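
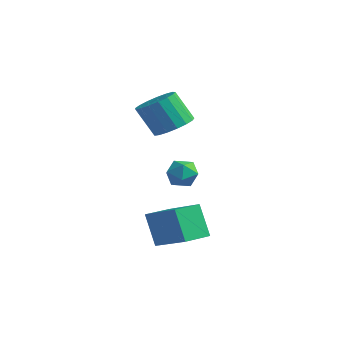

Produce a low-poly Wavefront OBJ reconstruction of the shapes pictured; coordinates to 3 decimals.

v -0.398 2.414 2.359
v 0.042 3.149 2.814
v -0.603 2.641 4.257
v -1.042 1.906 3.801
v -0.37 3.325 2.692
v -1.015 2.816 4.135
v -0.789 3.292 2.493
v -1.433 2.783 3.936
v -1.117 3.058 2.264
v -1.762 2.549 3.707
v -1.281 2.676 2.056
v -1.926 2.167 3.499
v -1.243 2.235 1.918
v -1.887 1.726 3.36
v -1.011 1.835 1.88
v -1.655 1.326 3.323
v -0.638 1.567 1.952
v -1.283 1.058 3.395
v -0.21 1.494 2.118
v -0.855 0.985 3.56
v 0.174 1.631 2.338
v -0.47 1.122 3.781
v 0.428 1.948 2.563
v -0.217 1.439 4.006
v 0.493 2.372 2.742
v -0.152 1.863 4.184
v 0.353 2.806 2.832
v -0.292 2.297 4.275
v 2.724 1.18 0.723
v 3.297 0.761 1.043
v 1.943 0.199 0.837
v 2.516 -0.22 1.157
v 2.207 0.379 1.546
v 2.69 0.986 1.476
v 2.55 -0.026 0.404
v 3.033 0.581 0.334
v 3.189 0.017 0.846
v 2.977 0.267 1.552
v 2.263 0.693 0.328
v 2.051 0.943 1.034
v 2.988 -1.173 -2.573
v 2.309 -1.17 -1.047
v 2.946 0.096 -2.593
v 2.268 0.099 -1.067
v 4.832 -1.099 -1.753
v 4.154 -1.096 -0.227
v 4.791 0.17 -1.773
v 4.112 0.173 -0.247
f 2 1 5
f 2 5 3
f 3 5 6
f 3 6 4
f 5 1 7
f 5 7 6
f 6 7 8
f 6 8 4
f 7 1 9
f 7 9 8
f 8 9 10
f 8 10 4
f 9 1 11
f 9 11 10
f 10 11 12
f 10 12 4
f 11 1 13
f 11 13 12
f 12 13 14
f 12 14 4
f 13 1 15
f 13 15 14
f 14 15 16
f 14 16 4
f 15 1 17
f 15 17 16
f 16 17 18
f 16 18 4
f 17 1 19
f 17 19 18
f 18 19 20
f 18 20 4
f 19 1 21
f 19 21 20
f 20 21 22
f 20 22 4
f 21 1 23
f 21 23 22
f 22 23 24
f 22 24 4
f 23 1 25
f 23 25 24
f 24 25 26
f 24 26 4
f 25 1 27
f 25 27 26
f 26 27 28
f 26 28 4
f 27 1 2
f 27 2 28
f 28 2 3
f 28 3 4
f 29 40 34
f 29 34 30
f 29 30 36
f 29 36 39
f 29 39 40
f 30 34 38
f 34 40 33
f 40 39 31
f 39 36 35
f 36 30 37
f 32 38 33
f 32 33 31
f 32 31 35
f 32 35 37
f 32 37 38
f 33 38 34
f 31 33 40
f 35 31 39
f 37 35 36
f 38 37 30
f 42 44 41
f 45 42 41
f 41 44 43
f 43 45 41
f 42 48 44
f 46 42 45
f 46 48 42
f 44 48 43
f 47 45 43
f 43 48 47
f 47 46 45
f 48 46 47



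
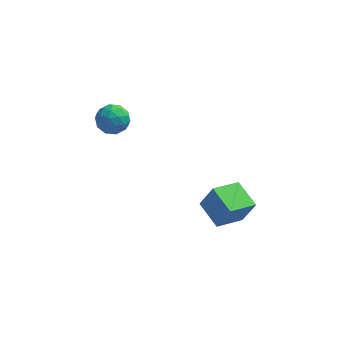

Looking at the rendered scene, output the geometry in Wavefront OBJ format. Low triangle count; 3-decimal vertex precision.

v -4.205 2.18 4.003
v -3.693 1.998 3.19
v -3.887 0.722 4.53
v -3.375 0.54 3.717
v -3.036 1.18 4.374
v -3.233 2.081 4.049
v -4.347 0.639 3.671
v -4.544 1.54 3.346
v -3.781 1.046 2.985
v -2.971 1.38 3.419
v -4.609 1.34 4.301
v -3.799 1.674 4.735
v -3.977 2.217 3.55
v -3.603 0.503 4.17
v -3.404 0.879 4.556
v -3.103 0.772 4.078
v -3.707 2.265 4.055
v -3.406 2.158 3.577
v -3.02 1.678 4.273
v -4.174 0.562 4.143
v -3.873 0.455 3.665
v -4.477 1.948 3.642
v -4.176 1.841 3.164
v -4.56 1.042 3.447
v -3.728 1.55 2.952
v -3.541 0.693 3.261
v -4.112 0.752 3.235
v -4.228 1.281 3.043
v -3.252 1.746 3.207
v -3.065 0.89 3.517
v -2.866 1.266 3.903
v -2.982 1.795 3.712
v -3.303 1.187 3.087
v -4.515 1.83 4.203
v -4.328 0.974 4.513
v -4.598 0.925 4.008
v -4.714 1.454 3.817
v -4.039 2.027 4.459
v -3.852 1.17 4.768
v -3.352 1.439 4.677
v -3.468 1.968 4.485
v -4.277 1.533 4.633
v 1.783 -0.25 -3.43
v 2.474 -0.3 -1.943
v 0.773 1.097 -2.915
v 1.465 1.047 -1.429
v 3.075 0.933 -3.991
v 3.767 0.883 -2.505
v 2.066 2.28 -3.477
v 2.757 2.23 -1.99
f 1 38 17
f 38 12 41
f 17 41 6
f 38 41 17
f 1 17 13
f 17 6 18
f 13 18 2
f 17 18 13
f 1 13 22
f 13 2 23
f 22 23 8
f 13 23 22
f 1 22 34
f 22 8 37
f 34 37 11
f 22 37 34
f 1 34 38
f 34 11 42
f 38 42 12
f 34 42 38
f 2 18 29
f 18 6 32
f 29 32 10
f 18 32 29
f 6 41 19
f 41 12 40
f 19 40 5
f 41 40 19
f 12 42 39
f 42 11 35
f 39 35 3
f 42 35 39
f 11 37 36
f 37 8 24
f 36 24 7
f 37 24 36
f 8 23 28
f 23 2 25
f 28 25 9
f 23 25 28
f 4 30 16
f 30 10 31
f 16 31 5
f 30 31 16
f 4 16 14
f 16 5 15
f 14 15 3
f 16 15 14
f 4 14 21
f 14 3 20
f 21 20 7
f 14 20 21
f 4 21 26
f 21 7 27
f 26 27 9
f 21 27 26
f 4 26 30
f 26 9 33
f 30 33 10
f 26 33 30
f 5 31 19
f 31 10 32
f 19 32 6
f 31 32 19
f 3 15 39
f 15 5 40
f 39 40 12
f 15 40 39
f 7 20 36
f 20 3 35
f 36 35 11
f 20 35 36
f 9 27 28
f 27 7 24
f 28 24 8
f 27 24 28
f 10 33 29
f 33 9 25
f 29 25 2
f 33 25 29
f 44 46 43
f 47 44 43
f 43 46 45
f 45 47 43
f 44 50 46
f 48 44 47
f 48 50 44
f 46 50 45
f 49 47 45
f 45 50 49
f 49 48 47
f 50 48 49



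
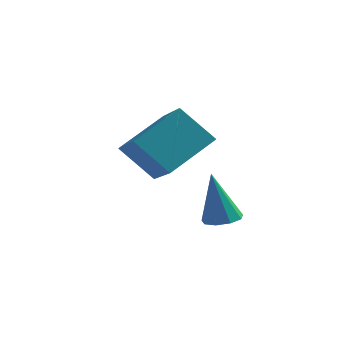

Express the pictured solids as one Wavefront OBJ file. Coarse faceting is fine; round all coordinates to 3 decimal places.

v 1.627 -0.162 -3.201
v 2.075 -0.693 -3.117
v 1.233 -0.178 -1.199
v 2.305 -0.275 -3.069
v 2.217 0.195 -3.082
v 1.853 0.499 -3.151
v 1.383 0.493 -3.243
v 1.027 0.181 -3.316
v 0.952 -0.292 -3.334
v 1.192 -0.703 -3.291
v 1.636 -0.862 -3.205
v -1.566 -1.295 -0.011
v -0.552 0.172 1.059
v -0.356 -1.231 -1.246
v 0.658 0.236 -0.176
v -0.458 -2.796 0.996
v 0.556 -1.329 2.066
v 0.752 -2.732 -0.239
v 1.766 -1.265 0.831
f 2 1 4
f 2 4 3
f 4 1 5
f 4 5 3
f 5 1 6
f 5 6 3
f 6 1 7
f 6 7 3
f 7 1 8
f 7 8 3
f 8 1 9
f 8 9 3
f 9 1 10
f 9 10 3
f 10 1 11
f 10 11 3
f 11 1 2
f 11 2 3
f 13 15 12
f 16 13 12
f 12 15 14
f 14 16 12
f 13 19 15
f 17 13 16
f 17 19 13
f 15 19 14
f 18 16 14
f 14 19 18
f 18 17 16
f 19 17 18



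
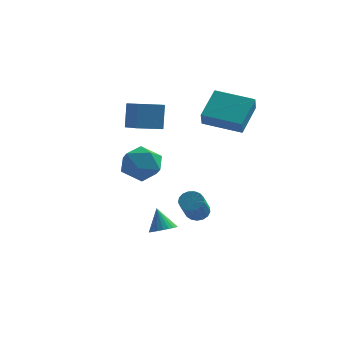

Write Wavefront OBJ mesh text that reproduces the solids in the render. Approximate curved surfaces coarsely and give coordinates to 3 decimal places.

v 1.655 -0.479 -4.458
v 2.323 -0.232 -4.299
v 1.205 -0.061 -3.222
v 2.206 -0.002 -4.419
v 2.005 0.156 -4.545
v 1.75 0.217 -4.658
v 1.482 0.172 -4.741
v 1.239 0.028 -4.78
v 1.06 -0.194 -4.771
v 0.971 -0.458 -4.713
v 0.986 -0.726 -4.617
v 1.103 -0.956 -4.497
v 1.304 -1.113 -4.371
v 1.559 -1.174 -4.258
v 1.828 -1.129 -4.175
v 2.07 -0.985 -4.136
v 2.249 -0.764 -4.146
v 2.338 -0.5 -4.203
v 0.895 -1.127 0.542
v 1.641 -1.741 -0.114
v 0.419 -2.699 1.474
v 1.165 -3.313 0.818
v 1.569 -2.542 1.595
v 1.863 -1.57 1.019
v 0.197 -2.87 0.341
v 0.491 -1.898 -0.235
v 1.209 -2.818 -0.238
v 2.057 -2.615 0.538
v 0.003 -1.825 0.822
v 0.851 -1.622 1.598
v -1.255 3.028 0.985
v -1.305 3.554 2.463
v -0.052 3.734 0.775
v -0.103 4.26 2.253
v -0.217 1.44 1.587
v -0.268 1.966 3.065
v 0.985 2.146 1.377
v 0.935 2.672 2.855
v 2.67 3.405 1.464
v 2.764 2.766 2.279
v 3.017 4.99 2.667
v 3.112 4.351 3.482
v 4.808 3.229 1.078
v 4.903 2.59 1.893
v 5.156 4.814 2.281
v 5.25 4.175 3.096
v 3.556 -1.225 -2.648
v 4.186 -1.21 -2.645
v 4.214 -2.639 -1.348
v 3.584 -2.655 -1.352
v 4.108 -1.015 -2.429
v 4.136 -2.445 -1.132
v 3.904 -0.869 -2.263
v 3.931 -2.298 -0.966
v 3.62 -0.804 -2.185
v 3.647 -2.233 -0.888
v 3.321 -0.835 -2.213
v 3.349 -2.264 -0.916
v 3.076 -0.956 -2.341
v 3.104 -2.385 -1.045
v 2.942 -1.139 -2.54
v 2.969 -2.568 -1.243
v 2.948 -1.341 -2.763
v 2.975 -2.771 -1.466
v 3.093 -1.517 -2.96
v 3.121 -2.946 -1.663
v 3.344 -1.626 -3.086
v 3.372 -3.056 -1.789
v 3.644 -1.644 -3.111
v 3.672 -3.073 -1.814
v 3.924 -1.565 -3.031
v 3.952 -2.994 -1.734
v 4.12 -1.409 -2.862
v 4.147 -2.838 -1.566
f 2 1 4
f 2 4 3
f 4 1 5
f 4 5 3
f 5 1 6
f 5 6 3
f 6 1 7
f 6 7 3
f 7 1 8
f 7 8 3
f 8 1 9
f 8 9 3
f 9 1 10
f 9 10 3
f 10 1 11
f 10 11 3
f 11 1 12
f 11 12 3
f 12 1 13
f 12 13 3
f 13 1 14
f 13 14 3
f 14 1 15
f 14 15 3
f 15 1 16
f 15 16 3
f 16 1 17
f 16 17 3
f 17 1 18
f 17 18 3
f 18 1 2
f 18 2 3
f 19 30 24
f 19 24 20
f 19 20 26
f 19 26 29
f 19 29 30
f 20 24 28
f 24 30 23
f 30 29 21
f 29 26 25
f 26 20 27
f 22 28 23
f 22 23 21
f 22 21 25
f 22 25 27
f 22 27 28
f 23 28 24
f 21 23 30
f 25 21 29
f 27 25 26
f 28 27 20
f 32 34 31
f 35 32 31
f 31 34 33
f 33 35 31
f 32 38 34
f 36 32 35
f 36 38 32
f 34 38 33
f 37 35 33
f 33 38 37
f 37 36 35
f 38 36 37
f 40 42 39
f 43 40 39
f 39 42 41
f 41 43 39
f 40 46 42
f 44 40 43
f 44 46 40
f 42 46 41
f 45 43 41
f 41 46 45
f 45 44 43
f 46 44 45
f 48 47 51
f 48 51 49
f 49 51 52
f 49 52 50
f 51 47 53
f 51 53 52
f 52 53 54
f 52 54 50
f 53 47 55
f 53 55 54
f 54 55 56
f 54 56 50
f 55 47 57
f 55 57 56
f 56 57 58
f 56 58 50
f 57 47 59
f 57 59 58
f 58 59 60
f 58 60 50
f 59 47 61
f 59 61 60
f 60 61 62
f 60 62 50
f 61 47 63
f 61 63 62
f 62 63 64
f 62 64 50
f 63 47 65
f 63 65 64
f 64 65 66
f 64 66 50
f 65 47 67
f 65 67 66
f 66 67 68
f 66 68 50
f 67 47 69
f 67 69 68
f 68 69 70
f 68 70 50
f 69 47 71
f 69 71 70
f 70 71 72
f 70 72 50
f 71 47 73
f 71 73 72
f 72 73 74
f 72 74 50
f 73 47 48
f 73 48 74
f 74 48 49
f 74 49 50



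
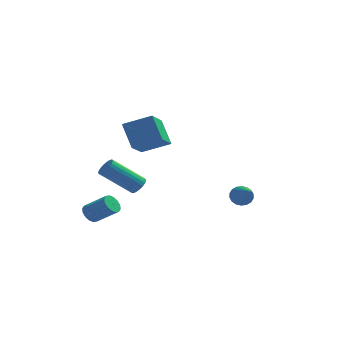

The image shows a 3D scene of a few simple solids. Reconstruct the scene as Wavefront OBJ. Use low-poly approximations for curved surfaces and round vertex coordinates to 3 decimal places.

v 3.263 -0.449 -0.832
v 3.528 -0.619 -1.342
v 3.957 -2.191 0.112
v 3.719 -0.477 -1.221
v 3.819 -0.33 -1.022
v 3.809 -0.206 -0.786
v 3.691 -0.13 -0.559
v 3.488 -0.117 -0.386
v 3.24 -0.17 -0.301
v 2.997 -0.278 -0.322
v 2.806 -0.42 -0.443
v 2.706 -0.568 -0.642
v 2.716 -0.692 -0.878
v 2.834 -0.768 -1.105
v 3.037 -0.78 -1.278
v 3.285 -0.727 -1.363
v -1.518 -1.392 -0.112
v -1.154 -1.453 0.282
v -2.657 -1.889 1.606
v -3.022 -1.828 1.212
v -1.203 -1.235 0.298
v -2.707 -1.671 1.621
v -1.307 -1.044 0.243
v -2.811 -1.48 1.566
v -1.448 -0.913 0.126
v -2.951 -1.349 1.45
v -1.6 -0.864 -0.031
v -3.104 -1.3 1.293
v -1.739 -0.907 -0.203
v -3.242 -1.343 1.121
v -1.839 -1.034 -0.358
v -3.342 -1.47 0.965
v -1.884 -1.223 -0.471
v -3.387 -1.659 0.852
v -1.866 -1.441 -0.522
v -3.369 -1.877 0.801
v -1.787 -1.65 -0.502
v -3.291 -2.086 0.821
v -1.662 -1.815 -0.415
v -3.166 -2.251 0.909
v -1.513 -1.907 -0.275
v -3.016 -2.343 1.049
v -1.364 -1.909 -0.107
v -2.867 -2.345 1.217
v -1.242 -1.823 0.061
v -2.745 -2.259 1.384
v -1.167 -1.661 0.198
v -2.671 -2.097 1.522
v -2.855 4.152 1.726
v -3.012 2.328 2.626
v -1.378 4.318 2.318
v -1.535 2.494 3.218
v -2.245 3.446 0.402
v -2.402 1.622 1.302
v -0.768 3.612 0.994
v -0.925 1.788 1.894
v -3.814 -1.667 -1.971
v -3.604 -2.016 -2.37
v -2.477 -2.281 -1.549
v -2.686 -1.933 -1.149
v -3.494 -1.75 -2.436
v -2.367 -2.015 -1.614
v -3.47 -1.462 -2.376
v -2.342 -1.727 -1.555
v -3.537 -1.229 -2.208
v -2.41 -1.494 -1.387
v -3.679 -1.113 -1.977
v -2.552 -1.379 -1.155
v -3.857 -1.146 -1.743
v -2.729 -1.412 -0.922
v -4.023 -1.319 -1.571
v -2.896 -1.584 -0.75
v -4.133 -1.585 -1.506
v -3.006 -1.85 -0.684
v -4.158 -1.873 -1.565
v -3.03 -2.138 -0.744
v -4.09 -2.106 -1.733
v -2.963 -2.371 -0.912
v -3.948 -2.221 -1.965
v -2.821 -2.487 -1.143
v -3.771 -2.188 -2.198
v -2.643 -2.454 -1.377
f 2 1 4
f 2 4 3
f 4 1 5
f 4 5 3
f 5 1 6
f 5 6 3
f 6 1 7
f 6 7 3
f 7 1 8
f 7 8 3
f 8 1 9
f 8 9 3
f 9 1 10
f 9 10 3
f 10 1 11
f 10 11 3
f 11 1 12
f 11 12 3
f 12 1 13
f 12 13 3
f 13 1 14
f 13 14 3
f 14 1 15
f 14 15 3
f 15 1 16
f 15 16 3
f 16 1 2
f 16 2 3
f 18 17 21
f 18 21 19
f 19 21 22
f 19 22 20
f 21 17 23
f 21 23 22
f 22 23 24
f 22 24 20
f 23 17 25
f 23 25 24
f 24 25 26
f 24 26 20
f 25 17 27
f 25 27 26
f 26 27 28
f 26 28 20
f 27 17 29
f 27 29 28
f 28 29 30
f 28 30 20
f 29 17 31
f 29 31 30
f 30 31 32
f 30 32 20
f 31 17 33
f 31 33 32
f 32 33 34
f 32 34 20
f 33 17 35
f 33 35 34
f 34 35 36
f 34 36 20
f 35 17 37
f 35 37 36
f 36 37 38
f 36 38 20
f 37 17 39
f 37 39 38
f 38 39 40
f 38 40 20
f 39 17 41
f 39 41 40
f 40 41 42
f 40 42 20
f 41 17 43
f 41 43 42
f 42 43 44
f 42 44 20
f 43 17 45
f 43 45 44
f 44 45 46
f 44 46 20
f 45 17 47
f 45 47 46
f 46 47 48
f 46 48 20
f 47 17 18
f 47 18 48
f 48 18 19
f 48 19 20
f 50 52 49
f 53 50 49
f 49 52 51
f 51 53 49
f 50 56 52
f 54 50 53
f 54 56 50
f 52 56 51
f 55 53 51
f 51 56 55
f 55 54 53
f 56 54 55
f 58 57 61
f 58 61 59
f 59 61 62
f 59 62 60
f 61 57 63
f 61 63 62
f 62 63 64
f 62 64 60
f 63 57 65
f 63 65 64
f 64 65 66
f 64 66 60
f 65 57 67
f 65 67 66
f 66 67 68
f 66 68 60
f 67 57 69
f 67 69 68
f 68 69 70
f 68 70 60
f 69 57 71
f 69 71 70
f 70 71 72
f 70 72 60
f 71 57 73
f 71 73 72
f 72 73 74
f 72 74 60
f 73 57 75
f 73 75 74
f 74 75 76
f 74 76 60
f 75 57 77
f 75 77 76
f 76 77 78
f 76 78 60
f 77 57 79
f 77 79 78
f 78 79 80
f 78 80 60
f 79 57 81
f 79 81 80
f 80 81 82
f 80 82 60
f 81 57 58
f 81 58 82
f 82 58 59
f 82 59 60



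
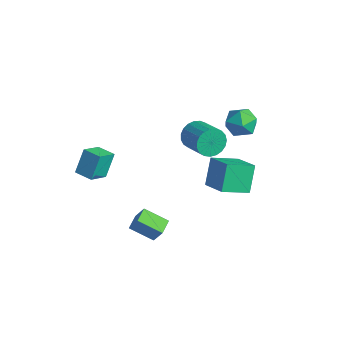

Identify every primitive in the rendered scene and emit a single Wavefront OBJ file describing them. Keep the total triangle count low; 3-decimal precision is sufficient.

v 1.032 1.547 2.289
v 1.38 1.996 1.515
v 3.077 1.821 2.177
v 2.728 1.373 2.951
v 1.314 2.3 1.764
v 3.011 2.125 2.427
v 1.199 2.475 2.104
v 2.896 2.3 2.767
v 1.055 2.489 2.476
v 2.752 2.314 3.139
v 0.907 2.34 2.816
v 2.604 2.165 3.479
v 0.781 2.054 3.065
v 2.478 1.879 3.727
v 0.698 1.681 3.179
v 2.395 1.506 3.841
v 0.672 1.284 3.139
v 2.369 1.11 3.802
v 0.709 0.934 2.953
v 2.406 0.759 3.615
v 0.802 0.689 2.651
v 2.498 0.514 3.314
v 0.934 0.592 2.287
v 2.631 0.418 2.95
v 1.083 0.661 1.923
v 2.78 0.486 2.586
v 1.223 0.883 1.623
v 2.92 0.708 2.285
v 1.33 1.22 1.437
v 3.027 1.045 2.1
v 1.386 1.614 1.399
v 3.083 1.439 2.061
v 2.734 0.947 -0.694
v 2.109 1.804 0.822
v 3.179 2.601 -1.445
v 2.554 3.458 0.071
v 4.346 0.842 0.029
v 3.721 1.699 1.545
v 4.791 2.496 -0.722
v 4.166 3.353 0.794
v 1.676 4.823 3.259
v 2.309 4.903 2.383
v 1.811 3.077 3.197
v 2.444 3.157 2.321
v 2.81 3.487 3.286
v 2.726 4.566 3.324
v 1.394 3.414 2.256
v 1.31 4.493 2.294
v 2.135 4.032 1.764
v 3.009 4.078 2.4
v 1.111 3.902 3.18
v 1.985 3.948 3.816
v 1.087 -2.731 -2.747
v 1.706 -2.567 -1.616
v 2.228 -1.859 -3.497
v 2.846 -1.695 -2.366
v 1.614 -3.565 -2.914
v 2.232 -3.401 -1.783
v 2.754 -2.693 -3.664
v 3.373 -2.529 -2.533
v -2.452 -3.344 -0.833
v -2.119 -4.565 -0.085
v -2.707 -2.533 0.605
v -2.374 -3.754 1.353
v -1.326 -3.026 -0.813
v -0.993 -4.247 -0.065
v -1.581 -2.215 0.625
v -1.248 -3.436 1.373
f 2 1 5
f 2 5 3
f 3 5 6
f 3 6 4
f 5 1 7
f 5 7 6
f 6 7 8
f 6 8 4
f 7 1 9
f 7 9 8
f 8 9 10
f 8 10 4
f 9 1 11
f 9 11 10
f 10 11 12
f 10 12 4
f 11 1 13
f 11 13 12
f 12 13 14
f 12 14 4
f 13 1 15
f 13 15 14
f 14 15 16
f 14 16 4
f 15 1 17
f 15 17 16
f 16 17 18
f 16 18 4
f 17 1 19
f 17 19 18
f 18 19 20
f 18 20 4
f 19 1 21
f 19 21 20
f 20 21 22
f 20 22 4
f 21 1 23
f 21 23 22
f 22 23 24
f 22 24 4
f 23 1 25
f 23 25 24
f 24 25 26
f 24 26 4
f 25 1 27
f 25 27 26
f 26 27 28
f 26 28 4
f 27 1 29
f 27 29 28
f 28 29 30
f 28 30 4
f 29 1 31
f 29 31 30
f 30 31 32
f 30 32 4
f 31 1 2
f 31 2 32
f 32 2 3
f 32 3 4
f 34 36 33
f 37 34 33
f 33 36 35
f 35 37 33
f 34 40 36
f 38 34 37
f 38 40 34
f 36 40 35
f 39 37 35
f 35 40 39
f 39 38 37
f 40 38 39
f 41 52 46
f 41 46 42
f 41 42 48
f 41 48 51
f 41 51 52
f 42 46 50
f 46 52 45
f 52 51 43
f 51 48 47
f 48 42 49
f 44 50 45
f 44 45 43
f 44 43 47
f 44 47 49
f 44 49 50
f 45 50 46
f 43 45 52
f 47 43 51
f 49 47 48
f 50 49 42
f 54 56 53
f 57 54 53
f 53 56 55
f 55 57 53
f 54 60 56
f 58 54 57
f 58 60 54
f 56 60 55
f 59 57 55
f 55 60 59
f 59 58 57
f 60 58 59
f 62 64 61
f 65 62 61
f 61 64 63
f 63 65 61
f 62 68 64
f 66 62 65
f 66 68 62
f 64 68 63
f 67 65 63
f 63 68 67
f 67 66 65
f 68 66 67



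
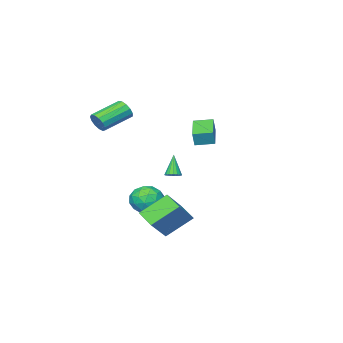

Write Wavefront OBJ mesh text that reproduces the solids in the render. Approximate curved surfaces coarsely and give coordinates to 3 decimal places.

v 0.057 2.337 -3.352
v -0.058 1.148 -2.791
v 1.603 2.873 -1.896
v 1.488 1.684 -1.336
v 1.512 1.596 -4.624
v 1.397 0.407 -4.064
v 3.058 2.132 -3.169
v 2.943 0.943 -2.608
v -3.082 -3.06 -2.205
v -2.649 -3.364 -2.165
v -3.578 -3.58 -0.775
v -2.579 -3.144 -2.061
v -2.623 -2.905 -1.989
v -2.773 -2.701 -1.967
v -2.993 -2.58 -2
v -3.234 -2.569 -2.079
v -3.44 -2.67 -2.187
v -3.563 -2.861 -2.3
v -3.577 -3.097 -2.39
v -3.477 -3.325 -2.438
v -3.287 -3.493 -2.433
v -3.049 -3.561 -2.375
v -2.819 -3.515 -2.279
v -0.088 -0.382 -3.059
v 1.017 -0.238 -3.076
v 0.143 -2.082 -2.504
v 1.248 -1.938 -2.521
v 0.628 -1.408 -1.761
v 0.485 -0.358 -2.104
v 0.675 -1.962 -3.476
v 0.532 -0.912 -3.819
v 1.488 -1.214 -3.334
v 1.46 -0.872 -2.273
v -0.3 -1.448 -3.307
v -0.328 -1.106 -2.246
v 0.444 -0.161 -3.116
v 0.716 -2.159 -2.464
v 0.351 -1.848 -2.017
v 1.001 -1.763 -2.027
v 0.132 -0.231 -2.545
v 0.781 -0.146 -2.555
v 0.553 -0.834 -1.782
v 0.379 -2.174 -3.025
v 1.028 -2.089 -3.035
v 0.159 -0.557 -3.553
v 0.809 -0.472 -3.563
v 0.607 -1.486 -3.798
v 1.371 -0.65 -3.278
v 1.506 -1.649 -2.951
v 1.169 -1.664 -3.513
v 1.086 -1.046 -3.715
v 1.354 -0.449 -2.654
v 1.49 -1.448 -2.328
v 1.125 -1.137 -1.881
v 1.041 -0.519 -2.083
v 1.631 -1.023 -2.806
v -0.33 -0.872 -3.252
v -0.194 -1.871 -2.926
v 0.119 -1.801 -3.497
v 0.035 -1.183 -3.699
v -0.346 -0.671 -2.629
v -0.211 -1.67 -2.302
v 0.074 -1.274 -1.865
v -0.009 -0.656 -2.067
v -0.471 -1.297 -2.774
v 3.127 -2.453 3.56
v 3.393 -2.033 4.067
v 1.56 -1.787 4.827
v 1.293 -2.207 4.32
v 3.298 -1.794 3.76
v 1.465 -1.548 4.521
v 3.149 -1.764 3.391
v 1.316 -1.518 4.151
v 2.993 -1.953 3.074
v 1.159 -1.706 3.835
v 2.879 -2.3 2.912
v 1.045 -2.054 3.673
v 2.844 -2.696 2.956
v 1.01 -2.45 3.716
v 2.898 -3.015 3.191
v 1.065 -2.769 3.951
v 3.026 -3.156 3.544
v 1.192 -2.909 4.304
v 3.185 -3.073 3.901
v 1.352 -2.827 4.661
v 3.326 -2.794 4.15
v 1.492 -2.547 4.911
v 3.403 -2.406 4.212
v 1.57 -2.16 4.972
v 0.288 2.705 3.538
v 0.53 2.793 4.431
v -0.519 3.498 3.679
v -0.276 3.586 4.572
v 1.476 3.994 3.088
v 1.719 4.082 3.981
v 0.67 4.787 3.229
v 0.912 4.875 4.122
f 2 4 1
f 5 2 1
f 1 4 3
f 3 5 1
f 2 8 4
f 6 2 5
f 6 8 2
f 4 8 3
f 7 5 3
f 3 8 7
f 7 6 5
f 8 6 7
f 10 9 12
f 10 12 11
f 12 9 13
f 12 13 11
f 13 9 14
f 13 14 11
f 14 9 15
f 14 15 11
f 15 9 16
f 15 16 11
f 16 9 17
f 16 17 11
f 17 9 18
f 17 18 11
f 18 9 19
f 18 19 11
f 19 9 20
f 19 20 11
f 20 9 21
f 20 21 11
f 21 9 22
f 21 22 11
f 22 9 23
f 22 23 11
f 23 9 10
f 23 10 11
f 24 61 40
f 61 35 64
f 40 64 29
f 61 64 40
f 24 40 36
f 40 29 41
f 36 41 25
f 40 41 36
f 24 36 45
f 36 25 46
f 45 46 31
f 36 46 45
f 24 45 57
f 45 31 60
f 57 60 34
f 45 60 57
f 24 57 61
f 57 34 65
f 61 65 35
f 57 65 61
f 25 41 52
f 41 29 55
f 52 55 33
f 41 55 52
f 29 64 42
f 64 35 63
f 42 63 28
f 64 63 42
f 35 65 62
f 65 34 58
f 62 58 26
f 65 58 62
f 34 60 59
f 60 31 47
f 59 47 30
f 60 47 59
f 31 46 51
f 46 25 48
f 51 48 32
f 46 48 51
f 27 53 39
f 53 33 54
f 39 54 28
f 53 54 39
f 27 39 37
f 39 28 38
f 37 38 26
f 39 38 37
f 27 37 44
f 37 26 43
f 44 43 30
f 37 43 44
f 27 44 49
f 44 30 50
f 49 50 32
f 44 50 49
f 27 49 53
f 49 32 56
f 53 56 33
f 49 56 53
f 28 54 42
f 54 33 55
f 42 55 29
f 54 55 42
f 26 38 62
f 38 28 63
f 62 63 35
f 38 63 62
f 30 43 59
f 43 26 58
f 59 58 34
f 43 58 59
f 32 50 51
f 50 30 47
f 51 47 31
f 50 47 51
f 33 56 52
f 56 32 48
f 52 48 25
f 56 48 52
f 67 66 70
f 67 70 68
f 68 70 71
f 68 71 69
f 70 66 72
f 70 72 71
f 71 72 73
f 71 73 69
f 72 66 74
f 72 74 73
f 73 74 75
f 73 75 69
f 74 66 76
f 74 76 75
f 75 76 77
f 75 77 69
f 76 66 78
f 76 78 77
f 77 78 79
f 77 79 69
f 78 66 80
f 78 80 79
f 79 80 81
f 79 81 69
f 80 66 82
f 80 82 81
f 81 82 83
f 81 83 69
f 82 66 84
f 82 84 83
f 83 84 85
f 83 85 69
f 84 66 86
f 84 86 85
f 85 86 87
f 85 87 69
f 86 66 88
f 86 88 87
f 87 88 89
f 87 89 69
f 88 66 67
f 88 67 89
f 89 67 68
f 89 68 69
f 91 93 90
f 94 91 90
f 90 93 92
f 92 94 90
f 91 97 93
f 95 91 94
f 95 97 91
f 93 97 92
f 96 94 92
f 92 97 96
f 96 95 94
f 97 95 96



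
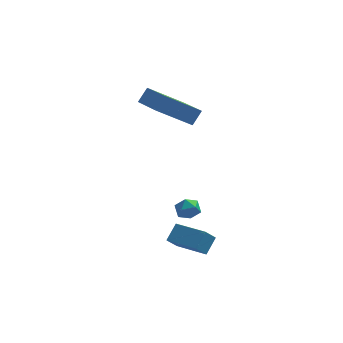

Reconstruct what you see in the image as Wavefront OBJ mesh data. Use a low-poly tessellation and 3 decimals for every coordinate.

v 2.587 -0.907 -3.741
v 2.832 -0.643 -4.271
v 3.508 -1.337 -3.529
v 3.753 -1.073 -4.059
v 3.588 -0.702 -3.562
v 3.019 -0.436 -3.693
v 3.321 -1.544 -4.107
v 2.752 -1.278 -4.238
v 3.286 -1.036 -4.497
v 3.451 -0.516 -4.161
v 2.889 -1.464 -3.639
v 3.054 -0.944 -3.303
v 3.352 0.014 0.901
v 1.749 -0.36 2.071
v 2.537 1.764 0.342
v 0.933 1.39 1.513
v 3.747 0.41 1.567
v 2.143 0.036 2.738
v 2.931 2.16 1.009
v 1.328 1.786 2.179
v 2.735 -3.491 -4.514
v 2.296 -3.848 -3.88
v 3.125 -2.87 -3.895
v 2.686 -3.226 -3.26
v 3.994 -4.554 -4.24
v 3.555 -4.91 -3.605
v 4.384 -3.932 -3.62
v 3.945 -4.289 -2.986
f 1 12 6
f 1 6 2
f 1 2 8
f 1 8 11
f 1 11 12
f 2 6 10
f 6 12 5
f 12 11 3
f 11 8 7
f 8 2 9
f 4 10 5
f 4 5 3
f 4 3 7
f 4 7 9
f 4 9 10
f 5 10 6
f 3 5 12
f 7 3 11
f 9 7 8
f 10 9 2
f 14 16 13
f 17 14 13
f 13 16 15
f 15 17 13
f 14 20 16
f 18 14 17
f 18 20 14
f 16 20 15
f 19 17 15
f 15 20 19
f 19 18 17
f 20 18 19
f 22 24 21
f 25 22 21
f 21 24 23
f 23 25 21
f 22 28 24
f 26 22 25
f 26 28 22
f 24 28 23
f 27 25 23
f 23 28 27
f 27 26 25
f 28 26 27



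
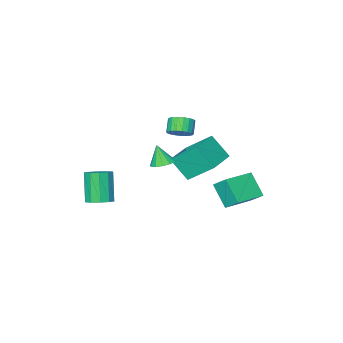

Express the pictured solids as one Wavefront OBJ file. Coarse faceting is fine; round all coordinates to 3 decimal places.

v -3.981 1.509 -1.065
v -4.123 2.481 -0.261
v -3.984 2.662 -2.46
v -4.127 3.634 -1.656
v -1.973 1.686 -0.924
v -2.116 2.658 -0.12
v -1.977 2.839 -2.319
v -2.119 3.811 -1.515
v 2.945 -2.752 -2.73
v 3.719 -2.46 -2.429
v 3.249 -3.236 -0.469
v 2.475 -3.528 -0.77
v 3.351 -2.065 -2.361
v 2.882 -2.84 -0.4
v 2.829 -1.932 -2.434
v 2.359 -2.707 -0.473
v 2.351 -2.112 -2.62
v 1.881 -2.888 -0.659
v 2.1 -2.537 -2.848
v 1.63 -3.313 -0.887
v 2.171 -3.044 -3.031
v 1.701 -3.82 -1.071
v 2.538 -3.44 -3.1
v 2.069 -4.215 -1.139
v 3.061 -3.573 -3.027
v 2.591 -4.348 -1.066
v 3.539 -3.392 -2.841
v 3.069 -4.168 -0.88
v 3.79 -2.967 -2.613
v 3.32 -3.743 -0.652
v 2.406 2.848 2.722
v 2.945 2.387 2.511
v 2.514 2.392 3.998
v 3.132 2.742 2.623
v 3.088 3.132 2.766
v 2.828 3.431 2.895
v 2.434 3.545 2.968
v 2.031 3.438 2.964
v 1.747 3.144 2.883
v 1.673 2.755 2.75
v 1.831 2.397 2.609
v 2.172 2.181 2.503
v 2.588 2.177 2.467
v -3.028 -3.005 1.047
v -2.307 -3.3 1.3
v -2.79 -3.79 2.107
v -3.512 -3.495 1.853
v -2.331 -2.983 1.478
v -2.814 -3.472 2.285
v -2.494 -2.67 1.57
v -2.977 -3.159 2.377
v -2.763 -2.423 1.559
v -3.246 -2.912 2.366
v -3.084 -2.291 1.446
v -3.567 -2.781 2.253
v -3.394 -2.302 1.254
v -3.877 -2.791 2.061
v -3.632 -2.451 1.021
v -4.115 -2.94 1.828
v -3.75 -2.71 0.793
v -4.233 -3.2 1.6
v -3.726 -3.028 0.615
v -4.209 -3.517 1.422
v -3.563 -3.341 0.523
v -4.046 -3.83 1.33
v -3.294 -3.588 0.534
v -3.777 -4.077 1.341
v -2.973 -3.719 0.647
v -3.456 -4.209 1.454
v -2.663 -3.709 0.839
v -3.146 -4.198 1.646
v -2.425 -3.56 1.072
v -2.908 -4.049 1.879
v -1.12 4.279 2.809
v -0.631 3.288 4.153
v 0.694 5.273 2.881
v 1.183 4.282 4.225
v -0.323 2.918 1.515
v 0.166 1.927 2.859
v 1.491 3.912 1.587
v 1.98 2.921 2.931
f 2 4 1
f 5 2 1
f 1 4 3
f 3 5 1
f 2 8 4
f 6 2 5
f 6 8 2
f 4 8 3
f 7 5 3
f 3 8 7
f 7 6 5
f 8 6 7
f 10 9 13
f 10 13 11
f 11 13 14
f 11 14 12
f 13 9 15
f 13 15 14
f 14 15 16
f 14 16 12
f 15 9 17
f 15 17 16
f 16 17 18
f 16 18 12
f 17 9 19
f 17 19 18
f 18 19 20
f 18 20 12
f 19 9 21
f 19 21 20
f 20 21 22
f 20 22 12
f 21 9 23
f 21 23 22
f 22 23 24
f 22 24 12
f 23 9 25
f 23 25 24
f 24 25 26
f 24 26 12
f 25 9 27
f 25 27 26
f 26 27 28
f 26 28 12
f 27 9 29
f 27 29 28
f 28 29 30
f 28 30 12
f 29 9 10
f 29 10 30
f 30 10 11
f 30 11 12
f 32 31 34
f 32 34 33
f 34 31 35
f 34 35 33
f 35 31 36
f 35 36 33
f 36 31 37
f 36 37 33
f 37 31 38
f 37 38 33
f 38 31 39
f 38 39 33
f 39 31 40
f 39 40 33
f 40 31 41
f 40 41 33
f 41 31 42
f 41 42 33
f 42 31 43
f 42 43 33
f 43 31 32
f 43 32 33
f 45 44 48
f 45 48 46
f 46 48 49
f 46 49 47
f 48 44 50
f 48 50 49
f 49 50 51
f 49 51 47
f 50 44 52
f 50 52 51
f 51 52 53
f 51 53 47
f 52 44 54
f 52 54 53
f 53 54 55
f 53 55 47
f 54 44 56
f 54 56 55
f 55 56 57
f 55 57 47
f 56 44 58
f 56 58 57
f 57 58 59
f 57 59 47
f 58 44 60
f 58 60 59
f 59 60 61
f 59 61 47
f 60 44 62
f 60 62 61
f 61 62 63
f 61 63 47
f 62 44 64
f 62 64 63
f 63 64 65
f 63 65 47
f 64 44 66
f 64 66 65
f 65 66 67
f 65 67 47
f 66 44 68
f 66 68 67
f 67 68 69
f 67 69 47
f 68 44 70
f 68 70 69
f 69 70 71
f 69 71 47
f 70 44 72
f 70 72 71
f 71 72 73
f 71 73 47
f 72 44 45
f 72 45 73
f 73 45 46
f 73 46 47
f 75 77 74
f 78 75 74
f 74 77 76
f 76 78 74
f 75 81 77
f 79 75 78
f 79 81 75
f 77 81 76
f 80 78 76
f 76 81 80
f 80 79 78
f 81 79 80



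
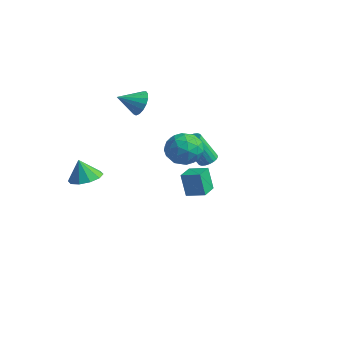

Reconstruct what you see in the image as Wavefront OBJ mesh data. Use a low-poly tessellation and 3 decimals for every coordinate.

v -3.219 0.599 3.199
v -2.537 0.639 3.785
v -3.681 -0.639 3.821
v -2.854 0.855 3.981
v -3.254 1.013 3.998
v -3.647 1.076 3.832
v -3.941 1.029 3.521
v -4.071 0.885 3.137
v -4.005 0.674 2.767
v -3.759 0.447 2.495
v -3.39 0.254 2.386
v -2.982 0.141 2.462
v -2.628 0.132 2.708
v -2.409 0.23 3.066
v -2.377 0.413 3.454
v -3.069 -3.153 -1.454
v -2.142 -2.866 -1.212
v -3.331 -3.427 -0.126
v -2.51 -2.37 -1.182
v -3.091 -2.173 -1.256
v -3.664 -2.35 -1.405
v -4.01 -2.834 -1.573
v -3.996 -3.44 -1.695
v -3.629 -3.936 -1.725
v -3.048 -4.133 -1.652
v -2.475 -3.956 -1.502
v -2.129 -3.472 -1.334
v -3.142 4.257 -4.548
v -3.473 4.121 -3.009
v -2.167 4.886 -4.283
v -2.498 4.749 -2.744
v -2.442 3.151 -4.496
v -2.773 3.014 -2.957
v -1.467 3.779 -4.231
v -1.798 3.643 -2.692
v 0.243 2.669 -0.443
v 0.841 2.613 -0.335
v 0.454 1.736 1.351
v -0.143 1.791 1.243
v 0.782 2.853 -0.224
v 0.395 1.976 1.463
v 0.616 3.057 -0.156
v 0.229 2.18 1.531
v 0.376 3.184 -0.145
v -0.011 2.306 1.542
v 0.11 3.209 -0.193
v -0.277 2.331 1.494
v -0.13 3.127 -0.291
v -0.516 2.249 1.396
v -0.295 2.954 -0.418
v -0.682 2.076 1.268
v -0.354 2.724 -0.551
v -0.741 1.847 1.135
v -0.295 2.484 -0.663
v -0.682 1.607 1.024
v -0.129 2.28 -0.731
v -0.516 1.403 0.956
v 0.111 2.154 -0.742
v -0.276 1.276 0.945
v 0.377 2.129 -0.694
v -0.01 1.251 0.993
v 0.616 2.211 -0.596
v 0.23 1.333 1.091
v 0.782 2.384 -0.468
v 0.395 1.506 1.218
v 3.394 -0.882 3.535
v 4.366 -1.313 3.833
v 3.374 -1.927 2.087
v 4.346 -2.358 2.385
v 3.441 -2.578 2.976
v 3.453 -1.932 3.872
v 4.287 -1.308 2.048
v 4.299 -0.662 2.944
v 4.918 -1.576 2.914
v 4.395 -2.361 3.488
v 3.345 -0.879 2.432
v 2.822 -1.664 3.006
v 3.881 -1.006 3.811
v 3.859 -2.234 2.109
v 3.326 -2.364 2.456
v 3.898 -2.617 2.631
v 3.345 -1.37 3.834
v 3.916 -1.623 4.009
v 3.372 -2.366 3.505
v 3.824 -1.617 1.911
v 4.395 -1.87 2.086
v 3.842 -0.623 3.289
v 4.414 -0.876 3.464
v 4.368 -0.874 2.415
v 4.777 -1.413 3.446
v 4.766 -2.028 2.595
v 4.731 -1.411 2.397
v 4.738 -1.031 2.923
v 4.47 -1.875 3.783
v 4.458 -2.489 2.932
v 3.926 -2.619 3.28
v 3.933 -2.239 3.806
v 4.794 -2.03 3.243
v 3.282 -0.751 2.988
v 3.27 -1.365 2.137
v 3.807 -1.001 2.114
v 3.814 -0.621 2.64
v 2.974 -1.212 3.325
v 2.963 -1.827 2.474
v 3.002 -2.209 2.997
v 3.009 -1.829 3.523
v 2.946 -1.21 2.677
f 2 1 4
f 2 4 3
f 4 1 5
f 4 5 3
f 5 1 6
f 5 6 3
f 6 1 7
f 6 7 3
f 7 1 8
f 7 8 3
f 8 1 9
f 8 9 3
f 9 1 10
f 9 10 3
f 10 1 11
f 10 11 3
f 11 1 12
f 11 12 3
f 12 1 13
f 12 13 3
f 13 1 14
f 13 14 3
f 14 1 15
f 14 15 3
f 15 1 2
f 15 2 3
f 17 16 19
f 17 19 18
f 19 16 20
f 19 20 18
f 20 16 21
f 20 21 18
f 21 16 22
f 21 22 18
f 22 16 23
f 22 23 18
f 23 16 24
f 23 24 18
f 24 16 25
f 24 25 18
f 25 16 26
f 25 26 18
f 26 16 27
f 26 27 18
f 27 16 17
f 27 17 18
f 29 31 28
f 32 29 28
f 28 31 30
f 30 32 28
f 29 35 31
f 33 29 32
f 33 35 29
f 31 35 30
f 34 32 30
f 30 35 34
f 34 33 32
f 35 33 34
f 37 36 40
f 37 40 38
f 38 40 41
f 38 41 39
f 40 36 42
f 40 42 41
f 41 42 43
f 41 43 39
f 42 36 44
f 42 44 43
f 43 44 45
f 43 45 39
f 44 36 46
f 44 46 45
f 45 46 47
f 45 47 39
f 46 36 48
f 46 48 47
f 47 48 49
f 47 49 39
f 48 36 50
f 48 50 49
f 49 50 51
f 49 51 39
f 50 36 52
f 50 52 51
f 51 52 53
f 51 53 39
f 52 36 54
f 52 54 53
f 53 54 55
f 53 55 39
f 54 36 56
f 54 56 55
f 55 56 57
f 55 57 39
f 56 36 58
f 56 58 57
f 57 58 59
f 57 59 39
f 58 36 60
f 58 60 59
f 59 60 61
f 59 61 39
f 60 36 62
f 60 62 61
f 61 62 63
f 61 63 39
f 62 36 64
f 62 64 63
f 63 64 65
f 63 65 39
f 64 36 37
f 64 37 65
f 65 37 38
f 65 38 39
f 66 103 82
f 103 77 106
f 82 106 71
f 103 106 82
f 66 82 78
f 82 71 83
f 78 83 67
f 82 83 78
f 66 78 87
f 78 67 88
f 87 88 73
f 78 88 87
f 66 87 99
f 87 73 102
f 99 102 76
f 87 102 99
f 66 99 103
f 99 76 107
f 103 107 77
f 99 107 103
f 67 83 94
f 83 71 97
f 94 97 75
f 83 97 94
f 71 106 84
f 106 77 105
f 84 105 70
f 106 105 84
f 77 107 104
f 107 76 100
f 104 100 68
f 107 100 104
f 76 102 101
f 102 73 89
f 101 89 72
f 102 89 101
f 73 88 93
f 88 67 90
f 93 90 74
f 88 90 93
f 69 95 81
f 95 75 96
f 81 96 70
f 95 96 81
f 69 81 79
f 81 70 80
f 79 80 68
f 81 80 79
f 69 79 86
f 79 68 85
f 86 85 72
f 79 85 86
f 69 86 91
f 86 72 92
f 91 92 74
f 86 92 91
f 69 91 95
f 91 74 98
f 95 98 75
f 91 98 95
f 70 96 84
f 96 75 97
f 84 97 71
f 96 97 84
f 68 80 104
f 80 70 105
f 104 105 77
f 80 105 104
f 72 85 101
f 85 68 100
f 101 100 76
f 85 100 101
f 74 92 93
f 92 72 89
f 93 89 73
f 92 89 93
f 75 98 94
f 98 74 90
f 94 90 67
f 98 90 94



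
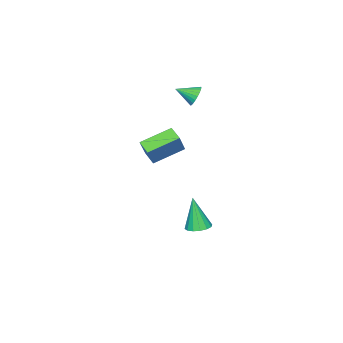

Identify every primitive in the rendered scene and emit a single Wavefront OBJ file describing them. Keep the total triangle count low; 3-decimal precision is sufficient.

v -0.608 2.78 -4.448
v 0.132 2.568 -4.448
v -0.752 2.28 -2.372
v 0.136 2.955 -4.354
v -0.059 3.296 -4.285
v -0.402 3.498 -4.26
v -0.799 3.508 -4.285
v -1.146 3.324 -4.354
v -1.348 2.993 -4.448
v -1.352 2.606 -4.542
v -1.157 2.265 -4.61
v -0.814 2.063 -4.635
v -0.417 2.052 -4.61
v -0.07 2.237 -4.542
v 2.914 2.341 2.163
v 2.572 1.572 2.508
v 1.443 3.328 2.902
v 1.1 2.559 3.247
v 3.7 2.561 3.433
v 3.357 1.792 3.778
v 2.228 3.548 4.172
v 1.886 2.779 4.517
v -3.946 0.201 3.598
v -3.687 0.632 4.114
v -3.354 -0.781 4.122
v -3.929 0.548 4.229
v -4.173 0.411 4.248
v -4.383 0.242 4.168
v -4.526 0.066 4.002
v -4.581 -0.088 3.774
v -4.539 -0.199 3.519
v -4.407 -0.249 3.276
v -4.204 -0.23 3.083
v -3.962 -0.146 2.967
v -3.718 -0.009 2.948
v -3.508 0.16 3.028
v -3.365 0.335 3.194
v -3.31 0.49 3.422
v -3.352 0.601 3.677
v -3.484 0.65 3.92
f 2 1 4
f 2 4 3
f 4 1 5
f 4 5 3
f 5 1 6
f 5 6 3
f 6 1 7
f 6 7 3
f 7 1 8
f 7 8 3
f 8 1 9
f 8 9 3
f 9 1 10
f 9 10 3
f 10 1 11
f 10 11 3
f 11 1 12
f 11 12 3
f 12 1 13
f 12 13 3
f 13 1 14
f 13 14 3
f 14 1 2
f 14 2 3
f 16 18 15
f 19 16 15
f 15 18 17
f 17 19 15
f 16 22 18
f 20 16 19
f 20 22 16
f 18 22 17
f 21 19 17
f 17 22 21
f 21 20 19
f 22 20 21
f 24 23 26
f 24 26 25
f 26 23 27
f 26 27 25
f 27 23 28
f 27 28 25
f 28 23 29
f 28 29 25
f 29 23 30
f 29 30 25
f 30 23 31
f 30 31 25
f 31 23 32
f 31 32 25
f 32 23 33
f 32 33 25
f 33 23 34
f 33 34 25
f 34 23 35
f 34 35 25
f 35 23 36
f 35 36 25
f 36 23 37
f 36 37 25
f 37 23 38
f 37 38 25
f 38 23 39
f 38 39 25
f 39 23 40
f 39 40 25
f 40 23 24
f 40 24 25



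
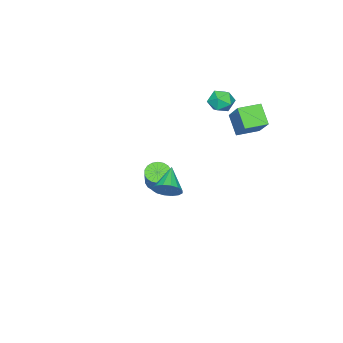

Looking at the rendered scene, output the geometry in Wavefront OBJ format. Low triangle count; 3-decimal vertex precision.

v -3.24 1.493 2.099
v -2.162 2.705 3.541
v -4.296 2.311 2.202
v -3.219 3.523 3.644
v -2.721 2.297 1.036
v -1.644 3.509 2.478
v -3.778 3.115 1.139
v -2.7 4.327 2.581
v 4.154 2.506 0.384
v 4.606 2.533 1.044
v 2.886 1.914 1.276
v 4.42 2.903 1.025
v 4.164 3.166 0.835
v 3.905 3.253 0.523
v 3.712 3.139 0.175
v 3.639 2.855 -0.118
v 3.703 2.478 -0.276
v 3.888 2.108 -0.258
v 4.145 1.845 -0.067
v 4.404 1.759 0.244
v 4.596 1.872 0.593
v 4.67 2.156 0.885
v -3.828 1.541 3.003
v -3.021 1.754 3.111
v -3.479 0.226 2.989
v -2.672 0.439 3.097
v -3.225 0.555 3.721
v -3.441 1.368 3.729
v -3.059 0.612 2.371
v -3.275 1.425 2.379
v -2.546 1.18 2.72
v -2.649 1.144 3.555
v -3.851 0.836 2.545
v -3.954 0.8 3.38
v -2.88 -2.922 -4.513
v -2.265 -3.218 -4.824
v -1.065 -2.413 -3.218
v -1.68 -2.118 -2.907
v -2.281 -2.915 -4.964
v -1.081 -2.111 -3.358
v -2.415 -2.614 -5.015
v -1.216 -1.809 -3.408
v -2.642 -2.373 -4.966
v -1.442 -1.569 -3.359
v -2.915 -2.242 -4.827
v -1.716 -1.438 -3.221
v -3.182 -2.245 -4.626
v -1.982 -1.441 -3.02
v -3.389 -2.382 -4.403
v -2.189 -1.578 -2.797
v -3.495 -2.627 -4.202
v -2.295 -1.822 -2.596
v -3.479 -2.929 -4.062
v -2.279 -2.125 -2.456
v -3.344 -3.231 -4.012
v -2.145 -2.426 -2.405
v -3.118 -3.471 -4.061
v -1.918 -2.667 -2.454
v -2.844 -3.602 -4.199
v -1.645 -2.798 -2.593
v -2.578 -3.599 -4.4
v -1.378 -2.795 -2.794
v -2.371 -3.462 -4.623
v -1.171 -2.658 -3.017
f 2 4 1
f 5 2 1
f 1 4 3
f 3 5 1
f 2 8 4
f 6 2 5
f 6 8 2
f 4 8 3
f 7 5 3
f 3 8 7
f 7 6 5
f 8 6 7
f 10 9 12
f 10 12 11
f 12 9 13
f 12 13 11
f 13 9 14
f 13 14 11
f 14 9 15
f 14 15 11
f 15 9 16
f 15 16 11
f 16 9 17
f 16 17 11
f 17 9 18
f 17 18 11
f 18 9 19
f 18 19 11
f 19 9 20
f 19 20 11
f 20 9 21
f 20 21 11
f 21 9 22
f 21 22 11
f 22 9 10
f 22 10 11
f 23 34 28
f 23 28 24
f 23 24 30
f 23 30 33
f 23 33 34
f 24 28 32
f 28 34 27
f 34 33 25
f 33 30 29
f 30 24 31
f 26 32 27
f 26 27 25
f 26 25 29
f 26 29 31
f 26 31 32
f 27 32 28
f 25 27 34
f 29 25 33
f 31 29 30
f 32 31 24
f 36 35 39
f 36 39 37
f 37 39 40
f 37 40 38
f 39 35 41
f 39 41 40
f 40 41 42
f 40 42 38
f 41 35 43
f 41 43 42
f 42 43 44
f 42 44 38
f 43 35 45
f 43 45 44
f 44 45 46
f 44 46 38
f 45 35 47
f 45 47 46
f 46 47 48
f 46 48 38
f 47 35 49
f 47 49 48
f 48 49 50
f 48 50 38
f 49 35 51
f 49 51 50
f 50 51 52
f 50 52 38
f 51 35 53
f 51 53 52
f 52 53 54
f 52 54 38
f 53 35 55
f 53 55 54
f 54 55 56
f 54 56 38
f 55 35 57
f 55 57 56
f 56 57 58
f 56 58 38
f 57 35 59
f 57 59 58
f 58 59 60
f 58 60 38
f 59 35 61
f 59 61 60
f 60 61 62
f 60 62 38
f 61 35 63
f 61 63 62
f 62 63 64
f 62 64 38
f 63 35 36
f 63 36 64
f 64 36 37
f 64 37 38



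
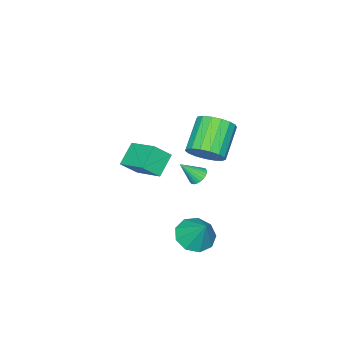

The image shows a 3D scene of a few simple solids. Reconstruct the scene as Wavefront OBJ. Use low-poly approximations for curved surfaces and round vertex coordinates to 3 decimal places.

v -3.29 -4.042 -1.731
v -2.555 -4.538 -0.892
v -2.973 -2.33 -0.996
v -2.238 -2.826 -0.158
v -2.182 -3.874 -2.602
v -1.447 -4.37 -1.764
v -1.865 -2.162 -1.868
v -1.13 -2.658 -1.029
v 0.18 1.67 -2.991
v 0.69 2.344 -3.58
v 0.56 2.61 -1.589
v 0.014 2.535 -3.525
v -0.584 2.322 -3.22
v -0.825 1.804 -2.808
v -0.595 1.223 -2.482
v -0.003 0.852 -2.393
v 0.675 0.864 -2.585
v 1.121 1.253 -2.967
v 1.127 1.838 -3.36
v -2.332 0.264 0.633
v -1.748 -0.442 1.057
v -3.284 -0.971 2.291
v -3.868 -0.264 1.867
v -1.667 -0.049 1.325
v -3.203 -0.578 2.56
v -1.739 0.416 1.436
v -3.274 -0.112 2.67
v -1.946 0.847 1.362
v -3.482 0.318 2.597
v -2.242 1.144 1.121
v -3.778 0.615 2.356
v -2.559 1.239 0.769
v -4.094 0.71 2.003
v -2.823 1.111 0.385
v -4.359 0.583 1.619
v -2.975 0.79 0.058
v -4.511 0.261 1.292
v -2.98 0.347 -0.138
v -4.516 -0.181 1.097
v -2.837 -0.114 -0.156
v -4.372 -0.643 1.078
v -2.577 -0.488 0.005
v -4.113 -1.017 1.24
v -2.262 -0.69 0.311
v -3.797 -1.219 1.546
v -1.963 -0.674 0.69
v -3.498 -1.203 1.925
v 1.663 2.985 2.82
v 2.005 3.376 2.834
v 2.277 2.415 3.72
v 1.867 3.44 2.968
v 1.698 3.434 3.08
v 1.523 3.36 3.152
v 1.37 3.228 3.174
v 1.261 3.06 3.141
v 1.214 2.881 3.06
v 1.235 2.717 2.942
v 1.321 2.594 2.806
v 1.459 2.53 2.671
v 1.628 2.536 2.56
v 1.802 2.61 2.487
v 1.956 2.741 2.466
v 2.064 2.91 2.498
v 2.112 3.089 2.579
v 2.091 3.253 2.697
f 2 4 1
f 5 2 1
f 1 4 3
f 3 5 1
f 2 8 4
f 6 2 5
f 6 8 2
f 4 8 3
f 7 5 3
f 3 8 7
f 7 6 5
f 8 6 7
f 10 9 12
f 10 12 11
f 12 9 13
f 12 13 11
f 13 9 14
f 13 14 11
f 14 9 15
f 14 15 11
f 15 9 16
f 15 16 11
f 16 9 17
f 16 17 11
f 17 9 18
f 17 18 11
f 18 9 19
f 18 19 11
f 19 9 10
f 19 10 11
f 21 20 24
f 21 24 22
f 22 24 25
f 22 25 23
f 24 20 26
f 24 26 25
f 25 26 27
f 25 27 23
f 26 20 28
f 26 28 27
f 27 28 29
f 27 29 23
f 28 20 30
f 28 30 29
f 29 30 31
f 29 31 23
f 30 20 32
f 30 32 31
f 31 32 33
f 31 33 23
f 32 20 34
f 32 34 33
f 33 34 35
f 33 35 23
f 34 20 36
f 34 36 35
f 35 36 37
f 35 37 23
f 36 20 38
f 36 38 37
f 37 38 39
f 37 39 23
f 38 20 40
f 38 40 39
f 39 40 41
f 39 41 23
f 40 20 42
f 40 42 41
f 41 42 43
f 41 43 23
f 42 20 44
f 42 44 43
f 43 44 45
f 43 45 23
f 44 20 46
f 44 46 45
f 45 46 47
f 45 47 23
f 46 20 21
f 46 21 47
f 47 21 22
f 47 22 23
f 49 48 51
f 49 51 50
f 51 48 52
f 51 52 50
f 52 48 53
f 52 53 50
f 53 48 54
f 53 54 50
f 54 48 55
f 54 55 50
f 55 48 56
f 55 56 50
f 56 48 57
f 56 57 50
f 57 48 58
f 57 58 50
f 58 48 59
f 58 59 50
f 59 48 60
f 59 60 50
f 60 48 61
f 60 61 50
f 61 48 62
f 61 62 50
f 62 48 63
f 62 63 50
f 63 48 64
f 63 64 50
f 64 48 65
f 64 65 50
f 65 48 49
f 65 49 50



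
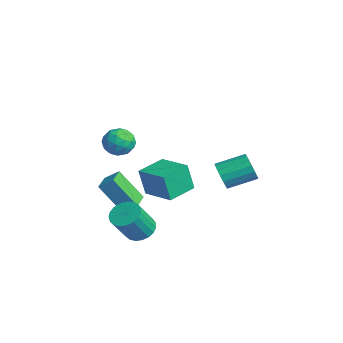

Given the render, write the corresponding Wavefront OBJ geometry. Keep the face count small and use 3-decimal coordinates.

v 1.403 -2.707 3.142
v 2.177 -3.14 3.441
v 0.643 -3.24 4.339
v 1.417 -3.673 4.638
v 1.367 -2.739 4.656
v 1.837 -2.409 3.916
v 0.983 -3.971 3.864
v 1.453 -3.641 3.124
v 1.918 -3.921 3.887
v 2.155 -3.159 4.377
v 0.665 -3.221 3.403
v 0.902 -2.459 3.893
v 1.857 -2.877 3.187
v 0.963 -3.503 4.593
v 0.934 -2.954 4.604
v 1.389 -3.208 4.78
v 1.657 -2.447 3.466
v 2.111 -2.702 3.642
v 1.635 -2.466 4.356
v 0.709 -3.678 4.138
v 1.163 -3.933 4.314
v 1.431 -3.172 3
v 1.886 -3.426 3.176
v 1.185 -3.914 3.424
v 2.159 -3.59 3.624
v 1.713 -3.903 4.328
v 1.458 -4.079 3.873
v 1.734 -3.885 3.438
v 2.298 -3.143 3.912
v 1.852 -3.456 4.615
v 1.822 -2.907 4.626
v 2.098 -2.713 4.191
v 2.146 -3.602 4.174
v 0.968 -2.924 3.165
v 0.522 -3.237 3.868
v 0.722 -3.667 3.589
v 0.998 -3.473 3.154
v 1.107 -2.477 3.452
v 0.661 -2.79 4.156
v 1.086 -2.495 4.342
v 1.362 -2.301 3.907
v 0.674 -2.778 3.606
v 2.548 -2.479 -2.116
v 3.419 -2.327 -2.284
v 3.903 -3.33 -0.671
v 3.032 -3.481 -0.504
v 3.328 -2.032 -2.073
v 3.812 -3.035 -0.46
v 3.102 -1.814 -1.869
v 3.586 -2.817 -0.256
v 2.78 -1.711 -1.709
v 3.264 -2.713 -0.096
v 2.418 -1.74 -1.619
v 2.902 -2.743 -0.006
v 2.079 -1.898 -1.614
v 2.563 -2.9 -0.001
v 1.82 -2.155 -1.697
v 2.304 -3.158 -0.084
v 1.688 -2.469 -1.852
v 2.172 -3.472 -0.239
v 1.704 -2.784 -2.053
v 2.188 -3.787 -0.44
v 1.866 -3.047 -2.265
v 2.35 -4.05 -0.652
v 2.146 -3.211 -2.451
v 2.63 -4.214 -0.838
v 2.496 -3.249 -2.58
v 2.98 -4.251 -0.967
v 2.854 -3.153 -2.628
v 3.338 -4.156 -1.015
v 3.16 -2.941 -2.588
v 3.644 -3.944 -0.975
v 3.36 -2.649 -2.466
v 3.844 -3.652 -0.853
v -1.236 -3.102 -0.231
v -0.814 -2.424 0.371
v -0.438 -2.04 -1.985
v -0.016 -1.362 -1.383
v -0.164 -3.818 -0.177
v 0.258 -3.14 0.425
v 0.634 -2.756 -1.931
v 1.056 -2.078 -1.329
v 1.17 2.581 0.028
v 1.535 2.22 0.755
v 1.894 3.837 1.379
v 1.53 4.199 0.652
v 1.861 2.252 0.483
v 2.221 3.87 1.107
v 2.029 2.36 0.107
v 2.388 3.977 0.73
v 2 2.519 -0.288
v 2.36 4.136 0.336
v 1.781 2.691 -0.61
v 2.141 4.309 0.014
v 1.422 2.839 -0.785
v 1.782 4.456 -0.162
v 1.006 2.928 -0.775
v 1.365 4.545 -0.152
v 0.627 2.937 -0.58
v 0.987 4.554 0.043
v 0.372 2.865 -0.246
v 0.732 4.482 0.377
v 0.301 2.728 0.151
v 0.661 4.345 0.774
v 0.428 2.557 0.52
v 0.788 4.174 1.143
v 0.726 2.392 0.776
v 1.086 4.009 1.399
v 1.125 2.27 0.861
v 1.485 3.888 1.484
v -1.304 -0.777 -1.94
v -1.478 -1.104 -0.23
v -1.993 0.846 -1.7
v -2.168 0.52 0.01
v 0.548 -0.04 -1.61
v 0.373 -0.366 0.1
v -0.142 1.584 -1.37
v -0.316 1.257 0.34
f 1 38 17
f 38 12 41
f 17 41 6
f 38 41 17
f 1 17 13
f 17 6 18
f 13 18 2
f 17 18 13
f 1 13 22
f 13 2 23
f 22 23 8
f 13 23 22
f 1 22 34
f 22 8 37
f 34 37 11
f 22 37 34
f 1 34 38
f 34 11 42
f 38 42 12
f 34 42 38
f 2 18 29
f 18 6 32
f 29 32 10
f 18 32 29
f 6 41 19
f 41 12 40
f 19 40 5
f 41 40 19
f 12 42 39
f 42 11 35
f 39 35 3
f 42 35 39
f 11 37 36
f 37 8 24
f 36 24 7
f 37 24 36
f 8 23 28
f 23 2 25
f 28 25 9
f 23 25 28
f 4 30 16
f 30 10 31
f 16 31 5
f 30 31 16
f 4 16 14
f 16 5 15
f 14 15 3
f 16 15 14
f 4 14 21
f 14 3 20
f 21 20 7
f 14 20 21
f 4 21 26
f 21 7 27
f 26 27 9
f 21 27 26
f 4 26 30
f 26 9 33
f 30 33 10
f 26 33 30
f 5 31 19
f 31 10 32
f 19 32 6
f 31 32 19
f 3 15 39
f 15 5 40
f 39 40 12
f 15 40 39
f 7 20 36
f 20 3 35
f 36 35 11
f 20 35 36
f 9 27 28
f 27 7 24
f 28 24 8
f 27 24 28
f 10 33 29
f 33 9 25
f 29 25 2
f 33 25 29
f 44 43 47
f 44 47 45
f 45 47 48
f 45 48 46
f 47 43 49
f 47 49 48
f 48 49 50
f 48 50 46
f 49 43 51
f 49 51 50
f 50 51 52
f 50 52 46
f 51 43 53
f 51 53 52
f 52 53 54
f 52 54 46
f 53 43 55
f 53 55 54
f 54 55 56
f 54 56 46
f 55 43 57
f 55 57 56
f 56 57 58
f 56 58 46
f 57 43 59
f 57 59 58
f 58 59 60
f 58 60 46
f 59 43 61
f 59 61 60
f 60 61 62
f 60 62 46
f 61 43 63
f 61 63 62
f 62 63 64
f 62 64 46
f 63 43 65
f 63 65 64
f 64 65 66
f 64 66 46
f 65 43 67
f 65 67 66
f 66 67 68
f 66 68 46
f 67 43 69
f 67 69 68
f 68 69 70
f 68 70 46
f 69 43 71
f 69 71 70
f 70 71 72
f 70 72 46
f 71 43 73
f 71 73 72
f 72 73 74
f 72 74 46
f 73 43 44
f 73 44 74
f 74 44 45
f 74 45 46
f 76 78 75
f 79 76 75
f 75 78 77
f 77 79 75
f 76 82 78
f 80 76 79
f 80 82 76
f 78 82 77
f 81 79 77
f 77 82 81
f 81 80 79
f 82 80 81
f 84 83 87
f 84 87 85
f 85 87 88
f 85 88 86
f 87 83 89
f 87 89 88
f 88 89 90
f 88 90 86
f 89 83 91
f 89 91 90
f 90 91 92
f 90 92 86
f 91 83 93
f 91 93 92
f 92 93 94
f 92 94 86
f 93 83 95
f 93 95 94
f 94 95 96
f 94 96 86
f 95 83 97
f 95 97 96
f 96 97 98
f 96 98 86
f 97 83 99
f 97 99 98
f 98 99 100
f 98 100 86
f 99 83 101
f 99 101 100
f 100 101 102
f 100 102 86
f 101 83 103
f 101 103 102
f 102 103 104
f 102 104 86
f 103 83 105
f 103 105 104
f 104 105 106
f 104 106 86
f 105 83 107
f 105 107 106
f 106 107 108
f 106 108 86
f 107 83 109
f 107 109 108
f 108 109 110
f 108 110 86
f 109 83 84
f 109 84 110
f 110 84 85
f 110 85 86
f 112 114 111
f 115 112 111
f 111 114 113
f 113 115 111
f 112 118 114
f 116 112 115
f 116 118 112
f 114 118 113
f 117 115 113
f 113 118 117
f 117 116 115
f 118 116 117



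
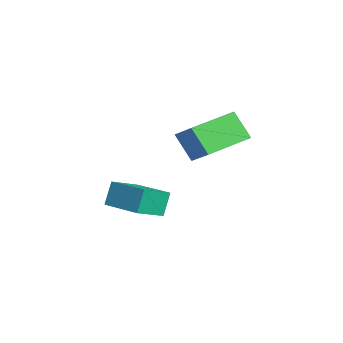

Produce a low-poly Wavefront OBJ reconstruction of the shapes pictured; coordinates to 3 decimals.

v -4.141 -5.188 -4.182
v -4.496 -4.873 -3.157
v -4.788 -4.114 -4.736
v -5.143 -3.799 -3.71
v -2.617 -4.161 -3.97
v -2.972 -3.846 -2.944
v -3.264 -3.087 -4.523
v -3.619 -2.772 -3.498
v -1.491 -2.936 0.473
v -0.6 -2.493 1.144
v -2.551 -1.201 0.734
v -1.66 -0.758 1.405
v -0.92 -2.422 -0.625
v -0.029 -1.979 0.046
v -1.98 -0.687 -0.364
v -1.089 -0.244 0.307
f 2 4 1
f 5 2 1
f 1 4 3
f 3 5 1
f 2 8 4
f 6 2 5
f 6 8 2
f 4 8 3
f 7 5 3
f 3 8 7
f 7 6 5
f 8 6 7
f 10 12 9
f 13 10 9
f 9 12 11
f 11 13 9
f 10 16 12
f 14 10 13
f 14 16 10
f 12 16 11
f 15 13 11
f 11 16 15
f 15 14 13
f 16 14 15



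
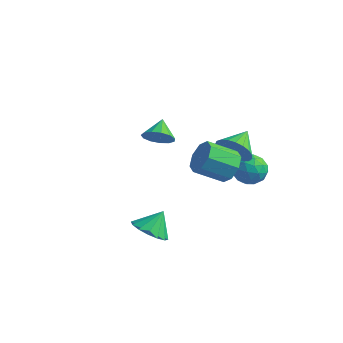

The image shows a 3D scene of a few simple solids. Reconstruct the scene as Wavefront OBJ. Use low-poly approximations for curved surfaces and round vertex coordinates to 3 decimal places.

v 0.589 -2.714 -4.269
v 1.48 -2.394 -4.7
v 0.811 -1.906 -3.211
v 1.106 -2.052 -4.883
v 0.594 -1.887 -4.901
v 0.08 -1.944 -4.75
v -0.297 -2.207 -4.47
v -0.437 -2.606 -4.137
v -0.302 -3.034 -3.839
v 0.072 -3.376 -3.656
v 0.584 -3.54 -3.638
v 1.098 -3.483 -3.789
v 1.475 -3.22 -4.069
v 1.615 -2.821 -4.402
v 2.285 1.745 -0.214
v 2.953 1.569 0.523
v 2.075 3.155 0.314
v 3.198 1.72 0.217
v 3.286 1.875 -0.163
v 3.2 2.008 -0.552
v 2.956 2.096 -0.883
v 2.597 2.123 -1.098
v 2.183 2.084 -1.16
v 1.787 1.987 -1.059
v 1.477 1.848 -0.811
v 1.307 1.691 -0.461
v 1.307 1.544 -0.067
v 1.475 1.431 0.301
v 1.783 1.373 0.58
v 2.179 1.379 0.721
v 2.592 1.448 0.701
v -3.302 2.855 -2.453
v -2.871 2.562 -1.72
v -3.778 3.825 -1.787
v -2.553 2.88 -1.955
v -2.473 3.189 -2.349
v -2.657 3.392 -2.776
v -3.045 3.425 -3.1
v -3.515 3.276 -3.219
v -3.918 2.994 -3.095
v -4.125 2.667 -2.767
v -4.071 2.4 -2.339
v -3.773 2.277 -1.948
v -3.325 2.338 -1.717
v 2.554 3.48 -1.94
v 3.145 3.047 -2.572
v 2.235 2.093 -1.288
v 2.826 1.66 -1.92
v 3.19 2.236 -1.234
v 3.387 3.093 -1.636
v 1.993 2.047 -2.224
v 2.19 2.904 -2.626
v 2.798 2.161 -2.747
v 3.538 2.279 -2.135
v 1.842 2.861 -1.725
v 2.582 2.979 -1.113
v 2.877 3.385 -2.313
v 2.503 1.755 -1.547
v 2.717 2.093 -1.144
v 3.064 1.839 -1.515
v 3.02 3.412 -1.763
v 3.367 3.158 -2.135
v 3.394 2.681 -1.348
v 2.013 1.982 -1.725
v 2.36 1.728 -2.097
v 2.316 3.301 -2.345
v 2.663 3.047 -2.716
v 1.986 2.459 -2.512
v 3.021 2.61 -2.788
v 2.833 1.795 -2.405
v 2.344 2.022 -2.583
v 2.459 2.526 -2.82
v 3.456 2.679 -2.428
v 3.268 1.864 -2.045
v 3.483 2.202 -1.642
v 3.598 2.706 -1.878
v 3.252 2.159 -2.531
v 2.112 3.276 -1.815
v 1.924 2.461 -1.432
v 1.782 2.434 -1.982
v 1.897 2.938 -2.218
v 2.547 3.345 -1.455
v 2.359 2.53 -1.072
v 2.921 2.614 -1.04
v 3.036 3.118 -1.277
v 2.128 2.981 -1.329
v 3.338 0.053 0.103
v 4.086 -0.31 0.563
v 3.05 -1.336 1.437
v 2.302 -0.973 0.977
v 3.802 0.266 0.904
v 2.767 -0.76 1.778
v 3.247 0.718 0.776
v 2.211 -0.309 1.65
v 2.745 0.78 0.254
v 1.709 -0.247 1.128
v 2.59 0.416 -0.357
v 1.554 -0.61 0.517
v 2.873 -0.16 -0.698
v 1.838 -1.186 0.176
v 3.429 -0.611 -0.57
v 2.393 -1.638 0.304
v 3.931 -0.673 -0.048
v 2.895 -1.7 0.826
f 2 1 4
f 2 4 3
f 4 1 5
f 4 5 3
f 5 1 6
f 5 6 3
f 6 1 7
f 6 7 3
f 7 1 8
f 7 8 3
f 8 1 9
f 8 9 3
f 9 1 10
f 9 10 3
f 10 1 11
f 10 11 3
f 11 1 12
f 11 12 3
f 12 1 13
f 12 13 3
f 13 1 14
f 13 14 3
f 14 1 2
f 14 2 3
f 16 15 18
f 16 18 17
f 18 15 19
f 18 19 17
f 19 15 20
f 19 20 17
f 20 15 21
f 20 21 17
f 21 15 22
f 21 22 17
f 22 15 23
f 22 23 17
f 23 15 24
f 23 24 17
f 24 15 25
f 24 25 17
f 25 15 26
f 25 26 17
f 26 15 27
f 26 27 17
f 27 15 28
f 27 28 17
f 28 15 29
f 28 29 17
f 29 15 30
f 29 30 17
f 30 15 31
f 30 31 17
f 31 15 16
f 31 16 17
f 33 32 35
f 33 35 34
f 35 32 36
f 35 36 34
f 36 32 37
f 36 37 34
f 37 32 38
f 37 38 34
f 38 32 39
f 38 39 34
f 39 32 40
f 39 40 34
f 40 32 41
f 40 41 34
f 41 32 42
f 41 42 34
f 42 32 43
f 42 43 34
f 43 32 44
f 43 44 34
f 44 32 33
f 44 33 34
f 45 82 61
f 82 56 85
f 61 85 50
f 82 85 61
f 45 61 57
f 61 50 62
f 57 62 46
f 61 62 57
f 45 57 66
f 57 46 67
f 66 67 52
f 57 67 66
f 45 66 78
f 66 52 81
f 78 81 55
f 66 81 78
f 45 78 82
f 78 55 86
f 82 86 56
f 78 86 82
f 46 62 73
f 62 50 76
f 73 76 54
f 62 76 73
f 50 85 63
f 85 56 84
f 63 84 49
f 85 84 63
f 56 86 83
f 86 55 79
f 83 79 47
f 86 79 83
f 55 81 80
f 81 52 68
f 80 68 51
f 81 68 80
f 52 67 72
f 67 46 69
f 72 69 53
f 67 69 72
f 48 74 60
f 74 54 75
f 60 75 49
f 74 75 60
f 48 60 58
f 60 49 59
f 58 59 47
f 60 59 58
f 48 58 65
f 58 47 64
f 65 64 51
f 58 64 65
f 48 65 70
f 65 51 71
f 70 71 53
f 65 71 70
f 48 70 74
f 70 53 77
f 74 77 54
f 70 77 74
f 49 75 63
f 75 54 76
f 63 76 50
f 75 76 63
f 47 59 83
f 59 49 84
f 83 84 56
f 59 84 83
f 51 64 80
f 64 47 79
f 80 79 55
f 64 79 80
f 53 71 72
f 71 51 68
f 72 68 52
f 71 68 72
f 54 77 73
f 77 53 69
f 73 69 46
f 77 69 73
f 88 87 91
f 88 91 89
f 89 91 92
f 89 92 90
f 91 87 93
f 91 93 92
f 92 93 94
f 92 94 90
f 93 87 95
f 93 95 94
f 94 95 96
f 94 96 90
f 95 87 97
f 95 97 96
f 96 97 98
f 96 98 90
f 97 87 99
f 97 99 98
f 98 99 100
f 98 100 90
f 99 87 101
f 99 101 100
f 100 101 102
f 100 102 90
f 101 87 103
f 101 103 102
f 102 103 104
f 102 104 90
f 103 87 88
f 103 88 104
f 104 88 89
f 104 89 90



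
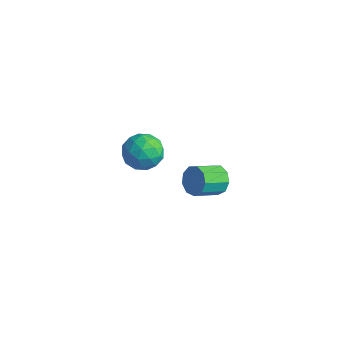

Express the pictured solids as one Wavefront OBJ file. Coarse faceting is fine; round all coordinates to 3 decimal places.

v -3.652 3.249 -3.581
v -3.252 3.548 -2.845
v -3.487 2.13 -2.142
v -3.888 1.831 -2.879
v -3.85 3.66 -2.817
v -4.085 2.242 -2.115
v -4.355 3.581 -3.147
v -4.59 2.162 -2.445
v -4.532 3.346 -3.68
v -4.767 1.928 -2.978
v -4.297 3.066 -4.167
v -4.532 1.647 -3.465
v -3.76 2.871 -4.38
v -3.995 1.453 -3.677
v -3.174 2.854 -4.219
v -3.409 1.436 -3.516
v -2.811 3.021 -3.76
v -3.046 1.603 -3.057
v -2.842 3.295 -3.217
v -3.077 1.877 -2.514
v -3.638 -1.392 2.428
v -2.59 -1.49 2.175
v -3.55 -2.87 3.365
v -2.502 -2.968 3.112
v -2.828 -2.173 3.771
v -2.882 -1.259 3.192
v -3.258 -3.101 2.348
v -3.312 -2.187 1.769
v -2.355 -2.546 2.125
v -2.089 -1.973 3.005
v -4.051 -2.387 2.535
v -3.785 -1.814 3.415
v -3.122 -1.311 2.22
v -3.018 -3.049 3.32
v -3.21 -2.582 3.708
v -2.593 -2.639 3.559
v -3.294 -1.176 2.817
v -2.677 -1.233 2.669
v -2.817 -1.635 3.607
v -3.463 -3.127 2.871
v -2.846 -3.184 2.723
v -3.547 -1.721 1.981
v -2.93 -1.778 1.832
v -3.323 -2.725 1.933
v -2.367 -1.989 2.041
v -2.316 -2.858 2.592
v -2.76 -2.936 2.143
v -2.792 -2.399 1.803
v -2.211 -1.652 2.558
v -2.159 -2.521 3.109
v -2.351 -2.054 3.497
v -2.383 -1.517 3.156
v -2.073 -2.273 2.529
v -3.981 -1.839 2.431
v -3.929 -2.708 2.982
v -3.757 -2.843 2.384
v -3.789 -2.306 2.043
v -3.824 -1.502 2.948
v -3.773 -2.371 3.499
v -3.348 -1.961 3.737
v -3.38 -1.424 3.397
v -4.067 -2.087 3.011
f 2 1 5
f 2 5 3
f 3 5 6
f 3 6 4
f 5 1 7
f 5 7 6
f 6 7 8
f 6 8 4
f 7 1 9
f 7 9 8
f 8 9 10
f 8 10 4
f 9 1 11
f 9 11 10
f 10 11 12
f 10 12 4
f 11 1 13
f 11 13 12
f 12 13 14
f 12 14 4
f 13 1 15
f 13 15 14
f 14 15 16
f 14 16 4
f 15 1 17
f 15 17 16
f 16 17 18
f 16 18 4
f 17 1 19
f 17 19 18
f 18 19 20
f 18 20 4
f 19 1 2
f 19 2 20
f 20 2 3
f 20 3 4
f 21 58 37
f 58 32 61
f 37 61 26
f 58 61 37
f 21 37 33
f 37 26 38
f 33 38 22
f 37 38 33
f 21 33 42
f 33 22 43
f 42 43 28
f 33 43 42
f 21 42 54
f 42 28 57
f 54 57 31
f 42 57 54
f 21 54 58
f 54 31 62
f 58 62 32
f 54 62 58
f 22 38 49
f 38 26 52
f 49 52 30
f 38 52 49
f 26 61 39
f 61 32 60
f 39 60 25
f 61 60 39
f 32 62 59
f 62 31 55
f 59 55 23
f 62 55 59
f 31 57 56
f 57 28 44
f 56 44 27
f 57 44 56
f 28 43 48
f 43 22 45
f 48 45 29
f 43 45 48
f 24 50 36
f 50 30 51
f 36 51 25
f 50 51 36
f 24 36 34
f 36 25 35
f 34 35 23
f 36 35 34
f 24 34 41
f 34 23 40
f 41 40 27
f 34 40 41
f 24 41 46
f 41 27 47
f 46 47 29
f 41 47 46
f 24 46 50
f 46 29 53
f 50 53 30
f 46 53 50
f 25 51 39
f 51 30 52
f 39 52 26
f 51 52 39
f 23 35 59
f 35 25 60
f 59 60 32
f 35 60 59
f 27 40 56
f 40 23 55
f 56 55 31
f 40 55 56
f 29 47 48
f 47 27 44
f 48 44 28
f 47 44 48
f 30 53 49
f 53 29 45
f 49 45 22
f 53 45 49



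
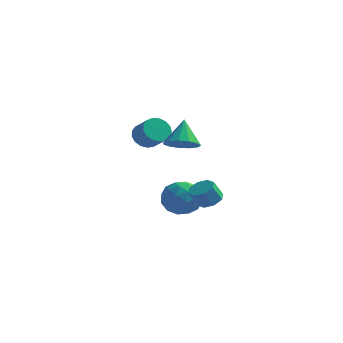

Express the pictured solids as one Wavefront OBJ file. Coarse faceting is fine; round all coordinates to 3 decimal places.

v 0.785 -2.4 2.868
v 1.4 -1.764 2.551
v 0.555 -1.5 4.232
v 0.924 -1.614 2.372
v 0.404 -1.714 2.351
v 0.006 -2.032 2.494
v -0.146 -2.467 2.755
v -0.002 -2.881 3.053
v 0.392 -3.142 3.292
v 0.911 -3.168 3.397
v 1.389 -2.95 3.333
v 1.676 -2.558 3.123
v 1.68 -2.115 2.831
v -3.525 3.236 1.006
v -3.023 3.123 0.329
v -2.114 2.552 1.097
v -2.615 2.664 1.774
v -2.914 3.488 0.471
v -2.005 2.917 1.239
v -2.945 3.796 0.736
v -2.036 3.224 1.504
v -3.108 3.975 1.063
v -2.199 3.403 1.831
v -3.367 3.984 1.377
v -2.458 3.413 2.144
v -3.662 3.823 1.606
v -2.753 3.251 2.373
v -3.925 3.526 1.697
v -3.016 2.955 2.465
v -4.097 3.164 1.63
v -3.188 2.592 2.398
v -4.138 2.818 1.421
v -3.228 2.246 2.188
v -4.038 2.567 1.116
v -3.129 1.996 1.884
v -3.82 2.47 0.786
v -2.911 1.898 1.554
v -3.535 2.548 0.507
v -2.626 1.977 1.274
v -3.248 2.784 0.342
v -2.338 2.212 1.109
v 2.705 -3.486 -0.197
v 3.124 -4.051 -0.289
v 2.794 -4.44 0.606
v 2.375 -3.874 0.697
v 3.373 -3.649 -0.022
v 3.043 -4.038 0.873
v 3.231 -3.151 0.142
v 2.901 -3.539 1.037
v 2.78 -2.849 0.107
v 2.451 -3.238 1.002
v 2.286 -2.92 -0.106
v 1.956 -3.309 0.789
v 2.037 -3.322 -0.373
v 1.707 -3.711 0.522
v 2.179 -3.821 -0.537
v 1.849 -4.209 0.358
v 2.629 -4.122 -0.502
v 2.3 -4.511 0.393
v -1.606 1.515 -2.592
v -0.685 2.197 -2.321
v -0.535 -0.037 -2.319
v 0.386 0.645 -2.048
v -0.537 0.584 -1.318
v -1.199 1.544 -1.487
v -0.021 0.616 -3.153
v -0.683 1.576 -3.322
v 0.294 1.642 -2.668
v -0.024 1.622 -1.534
v -1.196 0.538 -3.106
v -1.514 0.518 -1.972
v -1.239 1.992 -2.481
v 0.019 0.168 -2.159
v -0.523 0.132 -1.731
v 0.018 0.533 -1.571
v -1.541 1.608 -1.991
v -1 2.009 -1.831
v -0.913 1.061 -1.242
v -0.22 0.151 -2.809
v 0.321 0.552 -2.649
v -1.238 1.627 -3.069
v -0.697 2.028 -2.909
v -0.307 1.099 -3.398
v -0.123 2.067 -2.525
v 0.507 1.155 -2.364
v 0.267 1.138 -3.014
v -0.122 1.702 -3.113
v -0.31 2.056 -1.859
v 0.319 1.143 -1.698
v -0.223 1.107 -1.269
v -0.612 1.671 -1.369
v 0.266 1.729 -2.062
v -1.539 1.017 -2.942
v -0.91 0.104 -2.781
v -0.608 0.489 -3.271
v -0.997 1.053 -3.371
v -1.727 1.005 -2.276
v -1.097 0.093 -2.115
v -1.098 0.458 -1.527
v -1.487 1.022 -1.626
v -1.486 0.431 -2.578
f 2 1 4
f 2 4 3
f 4 1 5
f 4 5 3
f 5 1 6
f 5 6 3
f 6 1 7
f 6 7 3
f 7 1 8
f 7 8 3
f 8 1 9
f 8 9 3
f 9 1 10
f 9 10 3
f 10 1 11
f 10 11 3
f 11 1 12
f 11 12 3
f 12 1 13
f 12 13 3
f 13 1 2
f 13 2 3
f 15 14 18
f 15 18 16
f 16 18 19
f 16 19 17
f 18 14 20
f 18 20 19
f 19 20 21
f 19 21 17
f 20 14 22
f 20 22 21
f 21 22 23
f 21 23 17
f 22 14 24
f 22 24 23
f 23 24 25
f 23 25 17
f 24 14 26
f 24 26 25
f 25 26 27
f 25 27 17
f 26 14 28
f 26 28 27
f 27 28 29
f 27 29 17
f 28 14 30
f 28 30 29
f 29 30 31
f 29 31 17
f 30 14 32
f 30 32 31
f 31 32 33
f 31 33 17
f 32 14 34
f 32 34 33
f 33 34 35
f 33 35 17
f 34 14 36
f 34 36 35
f 35 36 37
f 35 37 17
f 36 14 38
f 36 38 37
f 37 38 39
f 37 39 17
f 38 14 40
f 38 40 39
f 39 40 41
f 39 41 17
f 40 14 15
f 40 15 41
f 41 15 16
f 41 16 17
f 43 42 46
f 43 46 44
f 44 46 47
f 44 47 45
f 46 42 48
f 46 48 47
f 47 48 49
f 47 49 45
f 48 42 50
f 48 50 49
f 49 50 51
f 49 51 45
f 50 42 52
f 50 52 51
f 51 52 53
f 51 53 45
f 52 42 54
f 52 54 53
f 53 54 55
f 53 55 45
f 54 42 56
f 54 56 55
f 55 56 57
f 55 57 45
f 56 42 58
f 56 58 57
f 57 58 59
f 57 59 45
f 58 42 43
f 58 43 59
f 59 43 44
f 59 44 45
f 60 97 76
f 97 71 100
f 76 100 65
f 97 100 76
f 60 76 72
f 76 65 77
f 72 77 61
f 76 77 72
f 60 72 81
f 72 61 82
f 81 82 67
f 72 82 81
f 60 81 93
f 81 67 96
f 93 96 70
f 81 96 93
f 60 93 97
f 93 70 101
f 97 101 71
f 93 101 97
f 61 77 88
f 77 65 91
f 88 91 69
f 77 91 88
f 65 100 78
f 100 71 99
f 78 99 64
f 100 99 78
f 71 101 98
f 101 70 94
f 98 94 62
f 101 94 98
f 70 96 95
f 96 67 83
f 95 83 66
f 96 83 95
f 67 82 87
f 82 61 84
f 87 84 68
f 82 84 87
f 63 89 75
f 89 69 90
f 75 90 64
f 89 90 75
f 63 75 73
f 75 64 74
f 73 74 62
f 75 74 73
f 63 73 80
f 73 62 79
f 80 79 66
f 73 79 80
f 63 80 85
f 80 66 86
f 85 86 68
f 80 86 85
f 63 85 89
f 85 68 92
f 89 92 69
f 85 92 89
f 64 90 78
f 90 69 91
f 78 91 65
f 90 91 78
f 62 74 98
f 74 64 99
f 98 99 71
f 74 99 98
f 66 79 95
f 79 62 94
f 95 94 70
f 79 94 95
f 68 86 87
f 86 66 83
f 87 83 67
f 86 83 87
f 69 92 88
f 92 68 84
f 88 84 61
f 92 84 88

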